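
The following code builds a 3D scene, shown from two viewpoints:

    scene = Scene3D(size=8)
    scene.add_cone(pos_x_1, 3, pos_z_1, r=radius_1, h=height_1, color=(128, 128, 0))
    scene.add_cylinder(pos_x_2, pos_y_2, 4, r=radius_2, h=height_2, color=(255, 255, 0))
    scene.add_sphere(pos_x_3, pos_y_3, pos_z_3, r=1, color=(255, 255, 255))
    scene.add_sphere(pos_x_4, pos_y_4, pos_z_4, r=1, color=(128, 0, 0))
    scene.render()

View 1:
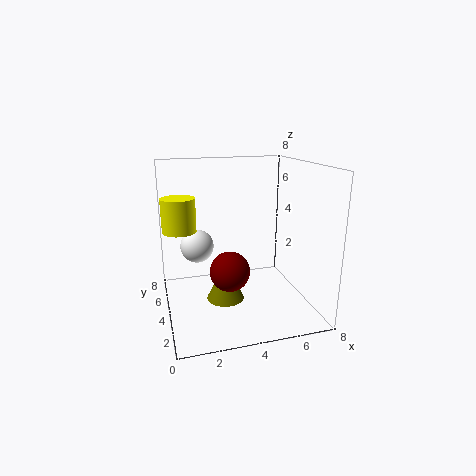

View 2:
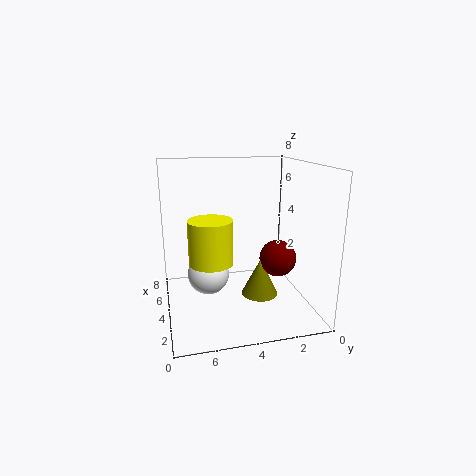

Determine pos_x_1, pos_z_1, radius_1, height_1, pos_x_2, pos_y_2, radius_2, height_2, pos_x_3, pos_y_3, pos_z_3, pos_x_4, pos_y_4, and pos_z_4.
pos_x_1 = 3; pos_z_1 = 1; radius_1 = 1; height_1 = 2; pos_x_2 = 1; pos_y_2 = 6; radius_2 = 1; height_2 = 2; pos_x_3 = 2; pos_y_3 = 6; pos_z_3 = 3; pos_x_4 = 3; pos_y_4 = 2; pos_z_4 = 3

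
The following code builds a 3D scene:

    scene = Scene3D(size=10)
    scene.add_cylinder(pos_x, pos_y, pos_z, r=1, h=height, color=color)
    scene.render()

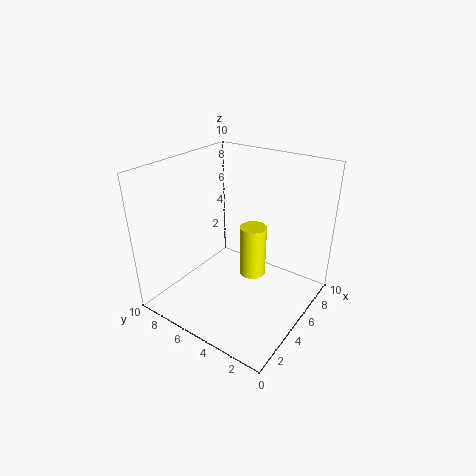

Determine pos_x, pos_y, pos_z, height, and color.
pos_x = 7
pos_y = 5
pos_z = 1
height = 4
color = 'yellow'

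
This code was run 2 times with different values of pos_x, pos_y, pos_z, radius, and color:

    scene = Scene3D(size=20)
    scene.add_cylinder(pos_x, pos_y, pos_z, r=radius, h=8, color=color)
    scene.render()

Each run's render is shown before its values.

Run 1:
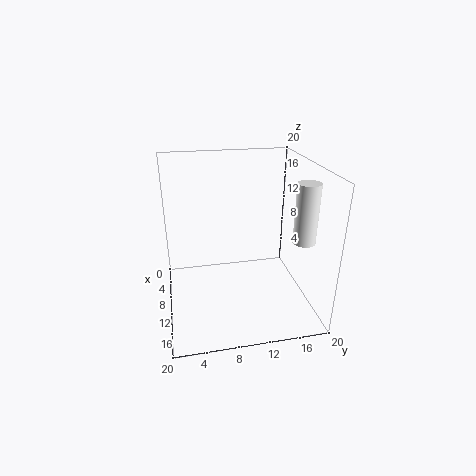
pos_x = 14, pos_y = 18, pos_z = 10.5, radius = 1.5, color = 'white'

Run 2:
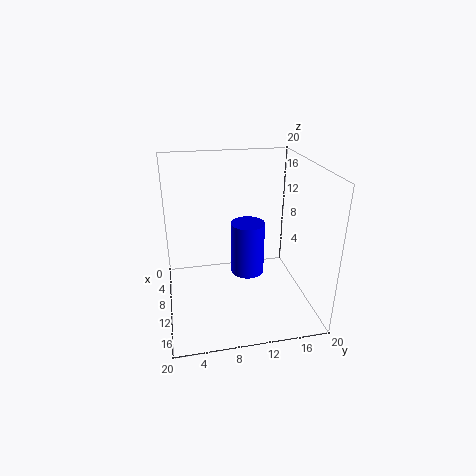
pos_x = 7.5, pos_y = 12, pos_z = 3, radius = 2.5, color = 'blue'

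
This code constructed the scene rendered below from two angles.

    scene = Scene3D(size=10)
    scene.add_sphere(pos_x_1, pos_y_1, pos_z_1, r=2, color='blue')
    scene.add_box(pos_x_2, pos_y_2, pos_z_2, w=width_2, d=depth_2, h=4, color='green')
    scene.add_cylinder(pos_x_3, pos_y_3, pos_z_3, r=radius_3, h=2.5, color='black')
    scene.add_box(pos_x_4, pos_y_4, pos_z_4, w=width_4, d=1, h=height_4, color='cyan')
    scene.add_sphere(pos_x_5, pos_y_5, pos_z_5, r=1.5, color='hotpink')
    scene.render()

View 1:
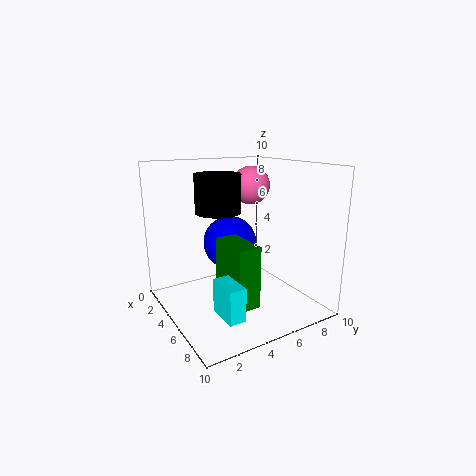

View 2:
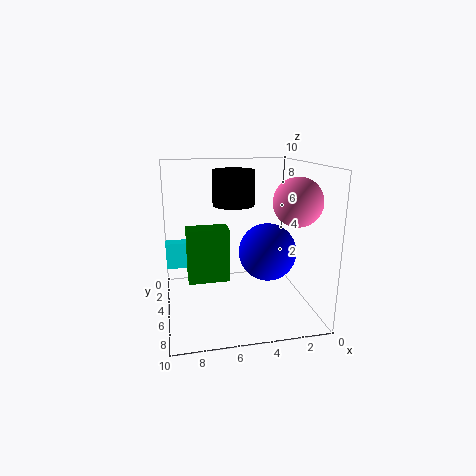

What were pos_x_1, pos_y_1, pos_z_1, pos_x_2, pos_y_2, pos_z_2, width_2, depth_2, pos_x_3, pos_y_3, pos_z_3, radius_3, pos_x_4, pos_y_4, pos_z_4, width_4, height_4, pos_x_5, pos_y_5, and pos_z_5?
pos_x_1 = 3, pos_y_1 = 5.5, pos_z_1 = 4, pos_x_2 = 5.5, pos_y_2 = 3, pos_z_2 = 1.5, width_2 = 3, depth_2 = 1.5, pos_x_3 = 5, pos_y_3 = 3.5, pos_z_3 = 7, radius_3 = 1.5, pos_x_4 = 8, pos_y_4 = 1.5, pos_z_4 = 2, width_4 = 2, height_4 = 2, pos_x_5 = 2, pos_y_5 = 8, pos_z_5 = 8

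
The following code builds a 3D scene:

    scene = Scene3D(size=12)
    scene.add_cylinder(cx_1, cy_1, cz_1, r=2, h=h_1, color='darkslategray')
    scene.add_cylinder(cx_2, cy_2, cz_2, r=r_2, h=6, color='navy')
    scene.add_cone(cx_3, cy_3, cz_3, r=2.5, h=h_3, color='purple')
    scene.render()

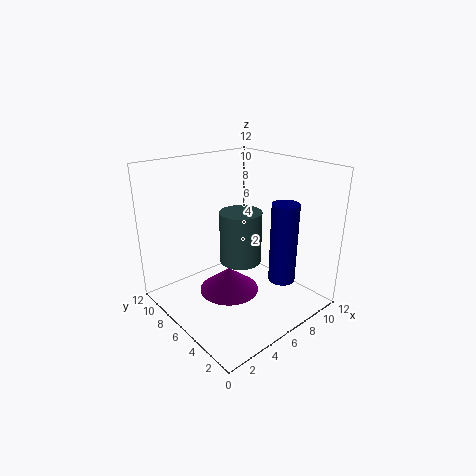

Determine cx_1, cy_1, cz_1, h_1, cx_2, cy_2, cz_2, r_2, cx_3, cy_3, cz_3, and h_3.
cx_1 = 8.5
cy_1 = 8.5
cz_1 = 2
h_1 = 5
cx_2 = 6.5
cy_2 = 1.5
cz_2 = 4
r_2 = 1
cx_3 = 5
cy_3 = 6
cz_3 = 1.5
h_3 = 2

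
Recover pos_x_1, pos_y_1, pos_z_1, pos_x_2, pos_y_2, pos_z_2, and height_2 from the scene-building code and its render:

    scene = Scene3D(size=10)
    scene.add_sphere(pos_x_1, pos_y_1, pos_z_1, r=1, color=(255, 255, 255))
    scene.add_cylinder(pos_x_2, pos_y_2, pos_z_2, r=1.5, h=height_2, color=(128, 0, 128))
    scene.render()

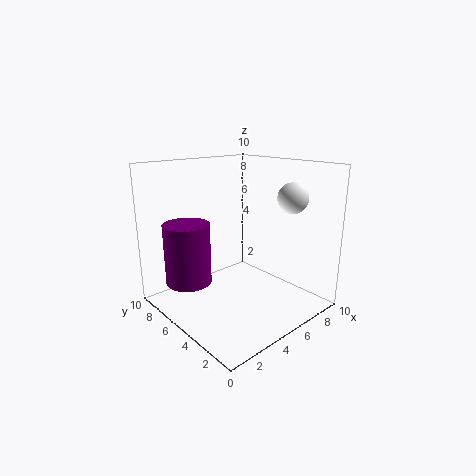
pos_x_1 = 7, pos_y_1 = 2, pos_z_1 = 8, pos_x_2 = 1.5, pos_y_2 = 6, pos_z_2 = 2.5, height_2 = 4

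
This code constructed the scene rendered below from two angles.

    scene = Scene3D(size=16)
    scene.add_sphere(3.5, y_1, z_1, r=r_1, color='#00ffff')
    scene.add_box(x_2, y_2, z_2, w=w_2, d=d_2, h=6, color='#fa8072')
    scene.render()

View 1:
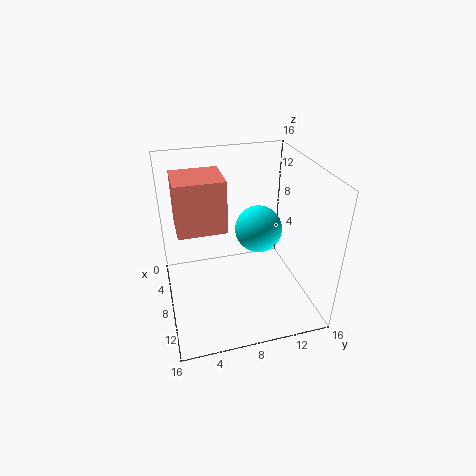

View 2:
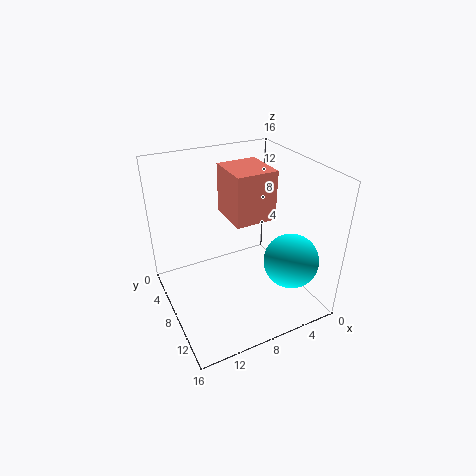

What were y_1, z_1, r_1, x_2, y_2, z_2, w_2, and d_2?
y_1 = 12; z_1 = 6; r_1 = 3; x_2 = 2.5; y_2 = 1.5; z_2 = 8.5; w_2 = 5; d_2 = 5.5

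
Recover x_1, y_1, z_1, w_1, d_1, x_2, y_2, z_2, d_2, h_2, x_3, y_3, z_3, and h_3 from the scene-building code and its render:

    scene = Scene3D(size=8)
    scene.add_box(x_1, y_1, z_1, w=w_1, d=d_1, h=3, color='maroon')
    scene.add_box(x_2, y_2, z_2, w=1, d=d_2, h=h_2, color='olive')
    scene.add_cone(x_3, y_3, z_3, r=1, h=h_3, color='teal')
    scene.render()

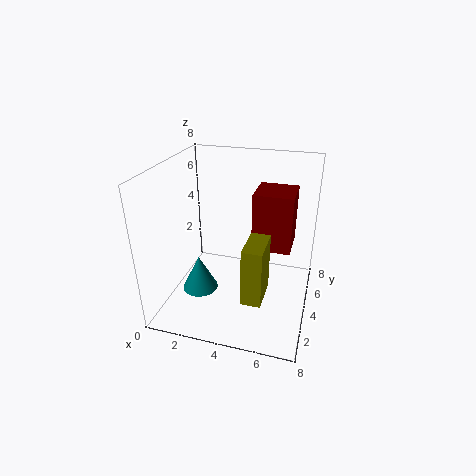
x_1 = 5
y_1 = 3
z_1 = 4
w_1 = 2
d_1 = 2
x_2 = 5
y_2 = 1
z_2 = 2
d_2 = 2
h_2 = 3
x_3 = 2
y_3 = 3
z_3 = 1
h_3 = 2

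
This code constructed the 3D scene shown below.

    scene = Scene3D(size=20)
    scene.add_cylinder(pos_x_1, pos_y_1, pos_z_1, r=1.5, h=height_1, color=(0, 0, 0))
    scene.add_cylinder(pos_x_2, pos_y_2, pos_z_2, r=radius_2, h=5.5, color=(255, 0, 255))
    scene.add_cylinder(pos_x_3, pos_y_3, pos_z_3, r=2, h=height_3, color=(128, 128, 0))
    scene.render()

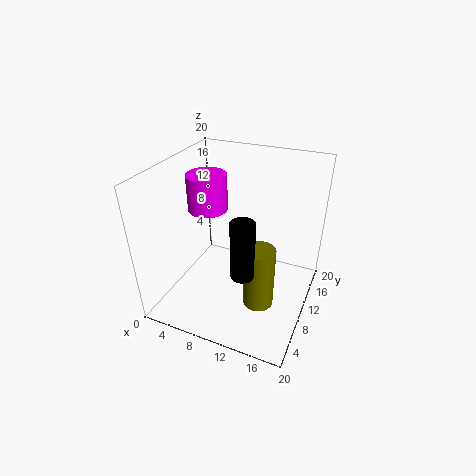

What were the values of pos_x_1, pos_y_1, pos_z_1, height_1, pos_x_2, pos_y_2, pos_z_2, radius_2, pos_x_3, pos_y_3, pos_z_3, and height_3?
pos_x_1 = 13
pos_y_1 = 4.5
pos_z_1 = 8.5
height_1 = 7.5
pos_x_2 = 3.5
pos_y_2 = 13.5
pos_z_2 = 11.5
radius_2 = 3
pos_x_3 = 14.5
pos_y_3 = 6.5
pos_z_3 = 3
height_3 = 8.5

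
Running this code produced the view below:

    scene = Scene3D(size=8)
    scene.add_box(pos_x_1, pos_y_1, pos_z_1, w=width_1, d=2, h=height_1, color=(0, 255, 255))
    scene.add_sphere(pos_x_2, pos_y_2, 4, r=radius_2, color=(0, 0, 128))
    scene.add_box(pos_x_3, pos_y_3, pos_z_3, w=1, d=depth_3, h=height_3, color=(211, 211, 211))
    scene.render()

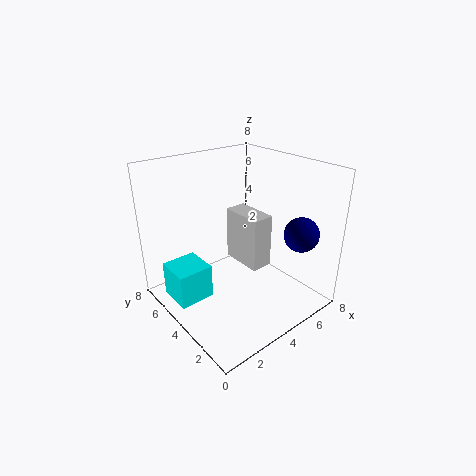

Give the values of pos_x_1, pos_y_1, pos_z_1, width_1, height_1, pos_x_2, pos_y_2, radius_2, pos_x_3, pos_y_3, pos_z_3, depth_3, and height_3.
pos_x_1 = 0.5; pos_y_1 = 4.5; pos_z_1 = 0.5; width_1 = 2; height_1 = 2; pos_x_2 = 7; pos_y_2 = 2; radius_2 = 1; pos_x_3 = 2.5; pos_y_3 = 1; pos_z_3 = 4; depth_3 = 2; height_3 = 2.5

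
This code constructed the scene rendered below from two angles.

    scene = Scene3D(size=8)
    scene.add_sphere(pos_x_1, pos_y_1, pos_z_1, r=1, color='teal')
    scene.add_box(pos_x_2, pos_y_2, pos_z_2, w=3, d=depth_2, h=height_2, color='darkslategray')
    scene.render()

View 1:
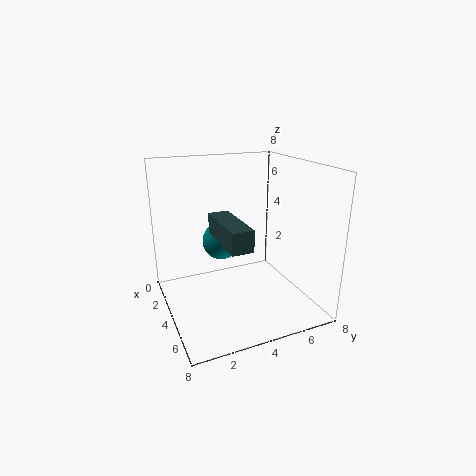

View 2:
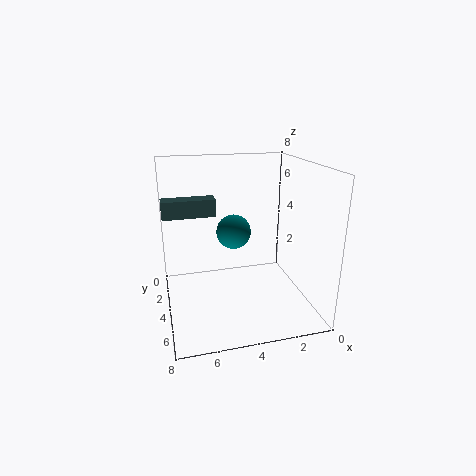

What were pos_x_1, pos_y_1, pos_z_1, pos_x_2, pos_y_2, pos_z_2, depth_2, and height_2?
pos_x_1 = 4, pos_y_1 = 3, pos_z_1 = 4, pos_x_2 = 5, pos_y_2 = 2, pos_z_2 = 5, depth_2 = 1, height_2 = 1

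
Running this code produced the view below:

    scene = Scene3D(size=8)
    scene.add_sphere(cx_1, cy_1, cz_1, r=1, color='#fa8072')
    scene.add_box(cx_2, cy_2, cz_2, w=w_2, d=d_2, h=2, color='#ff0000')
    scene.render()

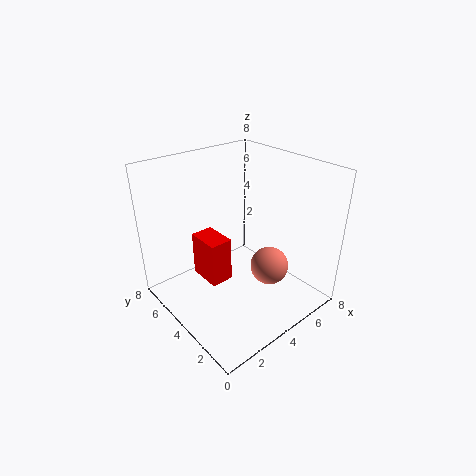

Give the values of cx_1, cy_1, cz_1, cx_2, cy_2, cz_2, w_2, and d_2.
cx_1 = 4.5
cy_1 = 2
cz_1 = 3
cx_2 = 0.5
cy_2 = 1.5
cz_2 = 4
w_2 = 1
d_2 = 1.5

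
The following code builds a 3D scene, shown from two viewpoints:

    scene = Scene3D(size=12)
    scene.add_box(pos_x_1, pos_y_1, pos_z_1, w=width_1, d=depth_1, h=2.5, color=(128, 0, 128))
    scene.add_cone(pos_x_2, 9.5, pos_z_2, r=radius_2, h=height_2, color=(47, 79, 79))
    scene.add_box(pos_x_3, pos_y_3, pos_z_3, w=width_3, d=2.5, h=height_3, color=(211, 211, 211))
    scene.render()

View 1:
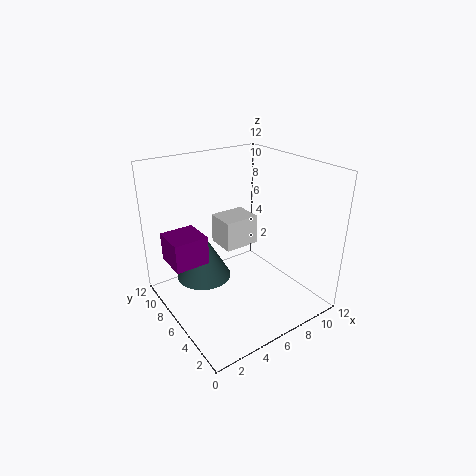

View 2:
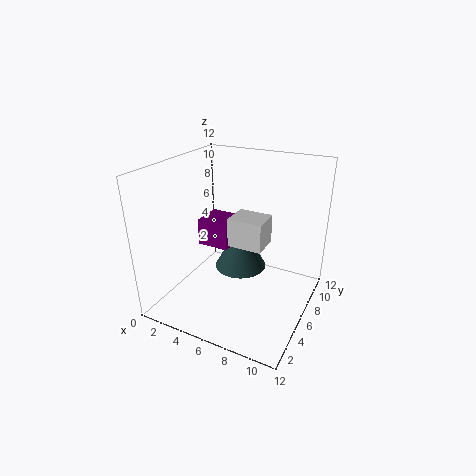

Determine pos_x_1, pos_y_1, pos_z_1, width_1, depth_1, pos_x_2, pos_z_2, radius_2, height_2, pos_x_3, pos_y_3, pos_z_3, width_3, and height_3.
pos_x_1 = 1; pos_y_1 = 7.5; pos_z_1 = 3.5; width_1 = 3; depth_1 = 3; pos_x_2 = 4.5; pos_z_2 = 1; radius_2 = 2.5; height_2 = 4.5; pos_x_3 = 5; pos_y_3 = 6; pos_z_3 = 5; width_3 = 3; height_3 = 2.5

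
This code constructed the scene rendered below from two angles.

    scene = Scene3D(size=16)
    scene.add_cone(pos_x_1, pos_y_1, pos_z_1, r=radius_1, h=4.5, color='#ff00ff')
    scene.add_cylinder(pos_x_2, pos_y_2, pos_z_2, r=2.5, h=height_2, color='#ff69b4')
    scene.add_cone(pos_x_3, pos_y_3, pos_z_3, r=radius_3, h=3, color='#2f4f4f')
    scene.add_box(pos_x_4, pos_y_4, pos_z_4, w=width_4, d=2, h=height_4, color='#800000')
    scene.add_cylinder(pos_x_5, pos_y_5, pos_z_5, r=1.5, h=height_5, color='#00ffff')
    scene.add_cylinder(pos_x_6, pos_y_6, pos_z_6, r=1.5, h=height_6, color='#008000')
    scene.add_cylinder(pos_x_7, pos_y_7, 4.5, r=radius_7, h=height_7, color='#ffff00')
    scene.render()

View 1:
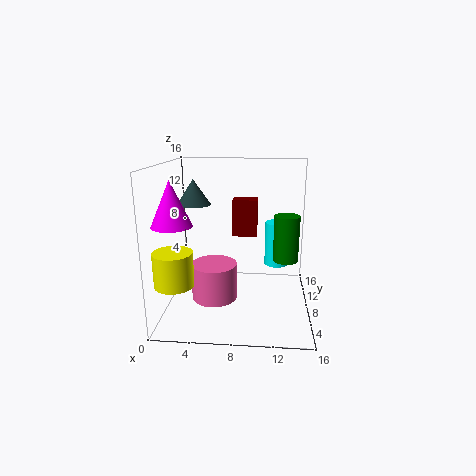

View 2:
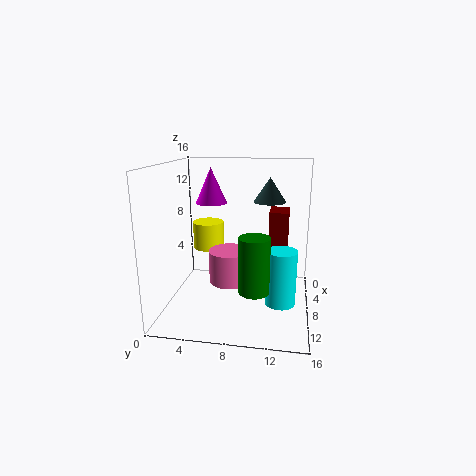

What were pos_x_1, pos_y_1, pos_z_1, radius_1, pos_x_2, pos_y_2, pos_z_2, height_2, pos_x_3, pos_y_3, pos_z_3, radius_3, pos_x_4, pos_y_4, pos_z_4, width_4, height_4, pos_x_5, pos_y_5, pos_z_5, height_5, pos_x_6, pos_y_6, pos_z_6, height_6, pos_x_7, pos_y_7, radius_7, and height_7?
pos_x_1 = 2; pos_y_1 = 3.5; pos_z_1 = 10.5; radius_1 = 2; pos_x_2 = 5.5; pos_y_2 = 6.5; pos_z_2 = 1.5; height_2 = 4; pos_x_3 = 2.5; pos_y_3 = 11; pos_z_3 = 11; radius_3 = 2; pos_x_4 = 7; pos_y_4 = 11.5; pos_z_4 = 7; width_4 = 3; height_4 = 4.5; pos_x_5 = 12.5; pos_y_5 = 13; pos_z_5 = 3; height_5 = 5.5; pos_x_6 = 13.5; pos_y_6 = 10.5; pos_z_6 = 4.5; height_6 = 5.5; pos_x_7 = 2; pos_y_7 = 3; radius_7 = 2; height_7 = 3.5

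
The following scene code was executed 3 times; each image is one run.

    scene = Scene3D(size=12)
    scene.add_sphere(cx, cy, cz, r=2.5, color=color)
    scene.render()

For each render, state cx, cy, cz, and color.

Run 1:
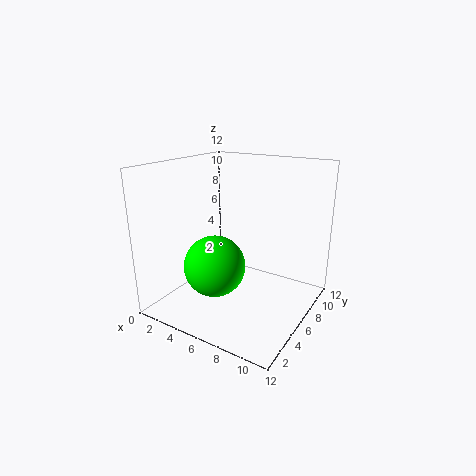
cx = 5; cy = 4; cz = 4; color = 'lime'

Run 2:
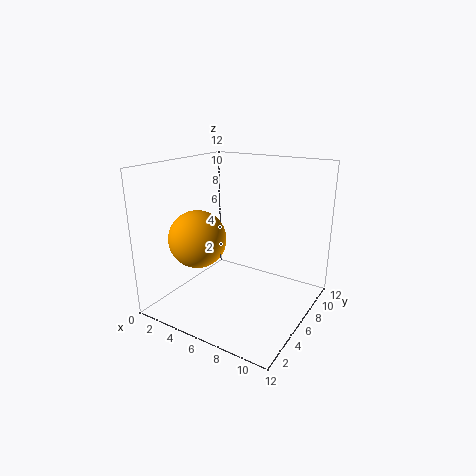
cx = 2.5; cy = 5; cz = 5.5; color = 'orange'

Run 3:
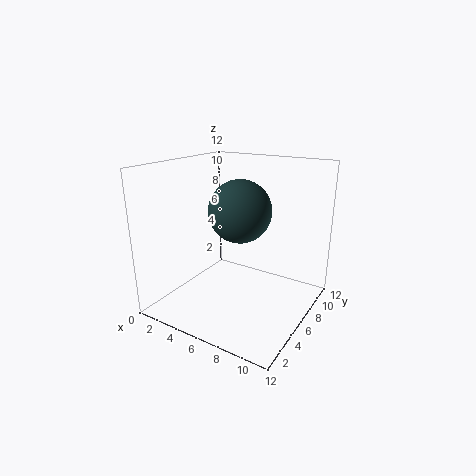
cx = 6.5; cy = 5.5; cz = 8.5; color = 'darkslategray'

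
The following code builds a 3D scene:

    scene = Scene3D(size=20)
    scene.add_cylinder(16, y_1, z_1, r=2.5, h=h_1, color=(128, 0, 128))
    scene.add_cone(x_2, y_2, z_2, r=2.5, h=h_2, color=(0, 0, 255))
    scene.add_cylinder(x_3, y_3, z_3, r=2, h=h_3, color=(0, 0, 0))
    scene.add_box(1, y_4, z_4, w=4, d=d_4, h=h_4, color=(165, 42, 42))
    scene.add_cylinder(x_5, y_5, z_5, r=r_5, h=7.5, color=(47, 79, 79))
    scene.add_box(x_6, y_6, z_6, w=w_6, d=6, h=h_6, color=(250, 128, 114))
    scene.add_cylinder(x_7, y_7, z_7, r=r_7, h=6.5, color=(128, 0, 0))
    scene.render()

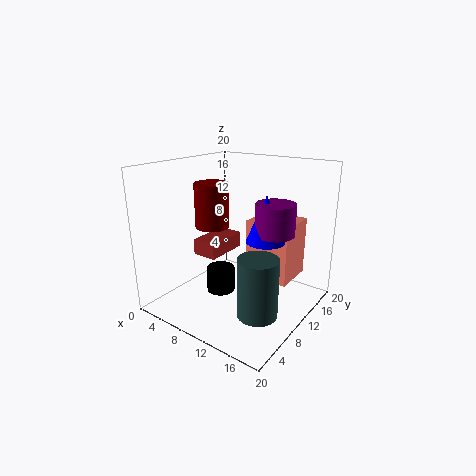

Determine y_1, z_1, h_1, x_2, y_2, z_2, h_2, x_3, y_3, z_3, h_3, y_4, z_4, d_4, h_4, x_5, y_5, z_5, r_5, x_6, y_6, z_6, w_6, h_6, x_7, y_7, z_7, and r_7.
y_1 = 9.5; z_1 = 12; h_1 = 4; x_2 = 15; y_2 = 9; z_2 = 11; h_2 = 6; x_3 = 8; y_3 = 8.5; z_3 = 2; h_3 = 3.5; y_4 = 10.5; z_4 = 5; d_4 = 7; h_4 = 2.5; x_5 = 16.5; y_5 = 5; z_5 = 3; r_5 = 2.5; x_6 = 10; y_6 = 12; z_6 = 3.5; w_6 = 6.5; h_6 = 8.5; x_7 = 5; y_7 = 10.5; z_7 = 10.5; r_7 = 2.5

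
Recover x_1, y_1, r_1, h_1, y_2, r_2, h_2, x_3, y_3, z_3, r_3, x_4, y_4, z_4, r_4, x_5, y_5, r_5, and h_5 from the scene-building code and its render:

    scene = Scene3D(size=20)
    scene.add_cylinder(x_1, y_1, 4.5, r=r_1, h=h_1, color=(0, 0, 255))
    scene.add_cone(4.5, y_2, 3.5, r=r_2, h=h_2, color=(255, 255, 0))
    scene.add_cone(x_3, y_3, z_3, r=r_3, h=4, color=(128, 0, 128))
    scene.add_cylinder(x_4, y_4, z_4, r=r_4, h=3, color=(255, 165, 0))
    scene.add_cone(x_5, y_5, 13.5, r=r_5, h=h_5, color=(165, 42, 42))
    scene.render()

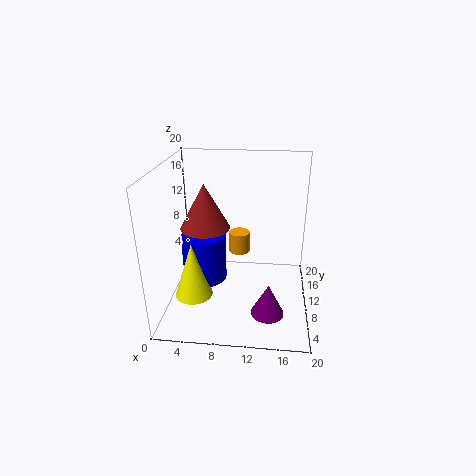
x_1 = 5.5; y_1 = 8.5; r_1 = 3; h_1 = 6.5; y_2 = 5.5; r_2 = 2.5; h_2 = 7.5; x_3 = 14.5; y_3 = 2; z_3 = 4; r_3 = 2; x_4 = 10; y_4 = 12; z_4 = 7; r_4 = 1.5; x_5 = 6.5; y_5 = 5.5; r_5 = 3; h_5 = 5.5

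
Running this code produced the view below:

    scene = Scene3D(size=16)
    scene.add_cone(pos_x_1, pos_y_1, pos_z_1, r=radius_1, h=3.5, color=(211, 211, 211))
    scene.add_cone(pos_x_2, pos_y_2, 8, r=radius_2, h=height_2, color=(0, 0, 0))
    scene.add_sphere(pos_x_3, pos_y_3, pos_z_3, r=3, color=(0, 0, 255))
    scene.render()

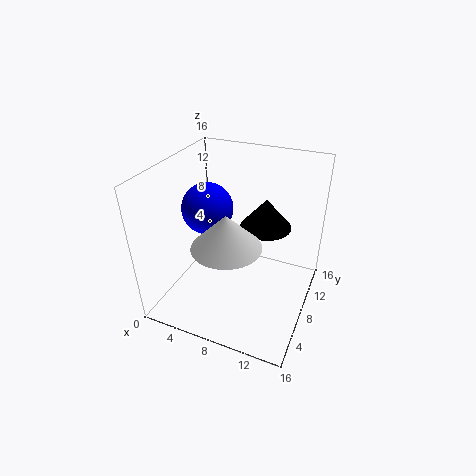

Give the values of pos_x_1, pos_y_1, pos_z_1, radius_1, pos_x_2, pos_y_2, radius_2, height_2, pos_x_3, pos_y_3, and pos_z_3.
pos_x_1 = 8.5
pos_y_1 = 4
pos_z_1 = 9.5
radius_1 = 3.5
pos_x_2 = 10
pos_y_2 = 11.5
radius_2 = 3
height_2 = 3.5
pos_x_3 = 3.5
pos_y_3 = 9.5
pos_z_3 = 10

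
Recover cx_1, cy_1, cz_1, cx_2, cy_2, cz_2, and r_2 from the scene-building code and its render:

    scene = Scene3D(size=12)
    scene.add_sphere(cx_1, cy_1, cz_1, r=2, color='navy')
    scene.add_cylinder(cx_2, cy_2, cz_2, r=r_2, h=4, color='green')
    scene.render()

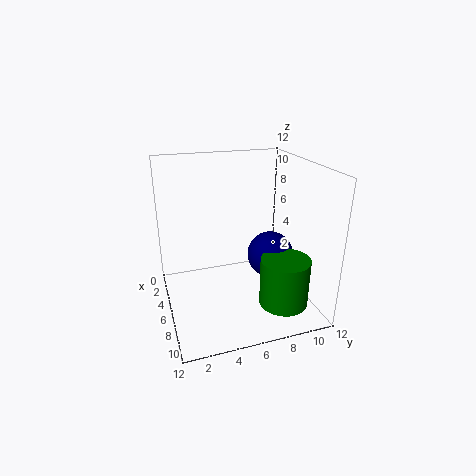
cx_1 = 6; cy_1 = 9; cz_1 = 4; cx_2 = 9; cy_2 = 9; cz_2 = 1; r_2 = 2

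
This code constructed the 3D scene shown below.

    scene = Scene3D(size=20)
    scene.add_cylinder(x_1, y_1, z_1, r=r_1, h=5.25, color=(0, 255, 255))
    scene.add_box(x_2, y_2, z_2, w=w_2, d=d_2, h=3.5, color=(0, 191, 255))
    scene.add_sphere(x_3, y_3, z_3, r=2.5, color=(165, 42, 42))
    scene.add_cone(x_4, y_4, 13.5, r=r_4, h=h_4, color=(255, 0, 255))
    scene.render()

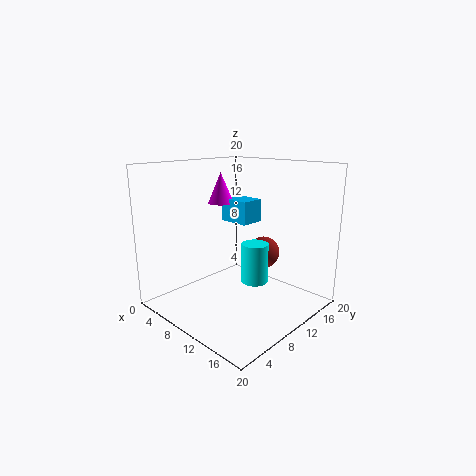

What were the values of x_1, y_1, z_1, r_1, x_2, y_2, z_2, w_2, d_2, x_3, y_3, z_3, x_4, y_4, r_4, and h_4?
x_1 = 13.75
y_1 = 9.25
z_1 = 5
r_1 = 1.75
x_2 = 3.5
y_2 = 13.25
z_2 = 10.75
w_2 = 4.75
d_2 = 3.75
x_3 = 9
y_3 = 17
z_3 = 5.75
x_4 = 3.25
y_4 = 13.25
r_4 = 2
h_4 = 4.75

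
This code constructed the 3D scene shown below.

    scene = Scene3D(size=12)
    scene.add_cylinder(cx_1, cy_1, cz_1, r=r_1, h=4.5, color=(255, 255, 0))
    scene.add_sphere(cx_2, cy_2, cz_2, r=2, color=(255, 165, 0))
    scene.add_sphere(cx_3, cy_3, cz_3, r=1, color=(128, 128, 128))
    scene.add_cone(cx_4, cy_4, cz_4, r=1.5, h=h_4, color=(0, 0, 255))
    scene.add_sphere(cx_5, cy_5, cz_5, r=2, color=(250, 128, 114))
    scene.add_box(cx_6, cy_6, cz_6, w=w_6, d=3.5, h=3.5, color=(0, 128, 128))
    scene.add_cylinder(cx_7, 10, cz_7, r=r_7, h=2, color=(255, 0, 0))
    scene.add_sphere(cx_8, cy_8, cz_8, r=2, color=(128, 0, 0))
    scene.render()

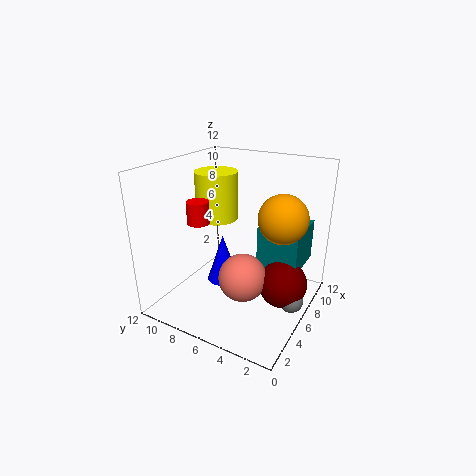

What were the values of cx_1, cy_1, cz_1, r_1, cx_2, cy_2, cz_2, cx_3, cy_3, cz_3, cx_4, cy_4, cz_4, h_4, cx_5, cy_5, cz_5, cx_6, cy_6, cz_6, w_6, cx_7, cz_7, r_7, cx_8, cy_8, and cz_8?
cx_1 = 9, cy_1 = 10, cz_1 = 6, r_1 = 2, cx_2 = 7, cy_2 = 2.5, cz_2 = 8, cx_3 = 6, cy_3 = 1, cz_3 = 1.5, cx_4 = 7.5, cy_4 = 8.5, cz_4 = 0.5, h_4 = 4.5, cx_5 = 5, cy_5 = 5, cz_5 = 3, cx_6 = 6.5, cy_6 = 1, cz_6 = 3.5, w_6 = 4, cx_7 = 6, cz_7 = 6.5, r_7 = 1, cx_8 = 6.5, cy_8 = 2, cz_8 = 2.5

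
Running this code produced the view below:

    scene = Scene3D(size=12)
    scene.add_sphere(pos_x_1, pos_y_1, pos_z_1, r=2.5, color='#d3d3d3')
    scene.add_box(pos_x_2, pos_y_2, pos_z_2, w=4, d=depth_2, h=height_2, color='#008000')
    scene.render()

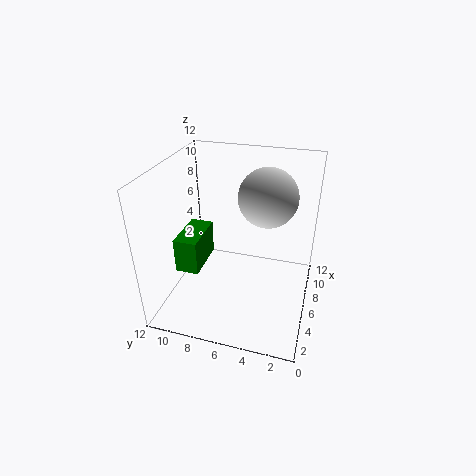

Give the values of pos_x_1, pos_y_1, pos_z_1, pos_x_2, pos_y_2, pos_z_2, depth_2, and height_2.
pos_x_1 = 8
pos_y_1 = 4
pos_z_1 = 9
pos_x_2 = 4
pos_y_2 = 9
pos_z_2 = 3
depth_2 = 2
height_2 = 3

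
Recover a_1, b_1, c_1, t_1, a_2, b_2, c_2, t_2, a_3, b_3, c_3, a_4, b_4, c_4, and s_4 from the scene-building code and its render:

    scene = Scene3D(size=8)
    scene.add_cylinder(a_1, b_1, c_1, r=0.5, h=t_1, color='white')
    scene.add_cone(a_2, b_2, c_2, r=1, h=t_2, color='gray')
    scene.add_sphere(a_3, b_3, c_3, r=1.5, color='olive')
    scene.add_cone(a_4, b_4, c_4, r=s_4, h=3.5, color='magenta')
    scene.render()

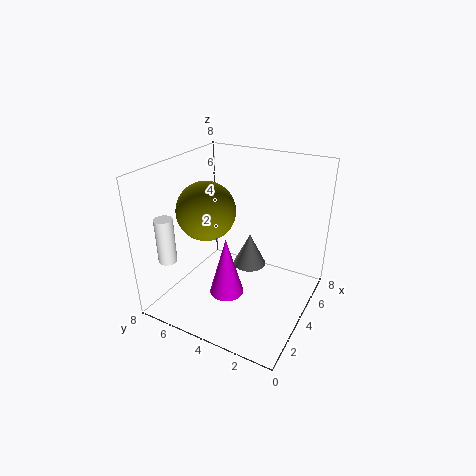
a_1 = 1.5; b_1 = 7; c_1 = 3; t_1 = 2.5; a_2 = 5.5; b_2 = 4; c_2 = 1.5; t_2 = 2; a_3 = 2.5; b_3 = 5; c_3 = 6; a_4 = 3.5; b_4 = 4.5; c_4 = 0.5; s_4 = 1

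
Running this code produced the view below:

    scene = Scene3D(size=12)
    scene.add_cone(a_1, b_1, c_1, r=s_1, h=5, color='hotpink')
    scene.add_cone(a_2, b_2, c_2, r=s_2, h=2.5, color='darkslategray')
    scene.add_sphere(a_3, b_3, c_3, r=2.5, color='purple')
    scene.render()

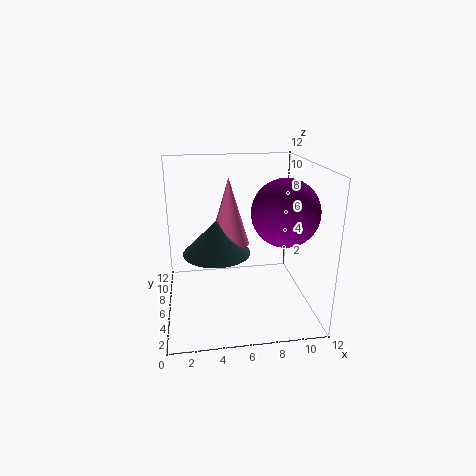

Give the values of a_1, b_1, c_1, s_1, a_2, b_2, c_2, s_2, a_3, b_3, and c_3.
a_1 = 5, b_1 = 4, c_1 = 6.5, s_1 = 1.5, a_2 = 4, b_2 = 3.5, c_2 = 6, s_2 = 2.5, a_3 = 9, b_3 = 3, c_3 = 9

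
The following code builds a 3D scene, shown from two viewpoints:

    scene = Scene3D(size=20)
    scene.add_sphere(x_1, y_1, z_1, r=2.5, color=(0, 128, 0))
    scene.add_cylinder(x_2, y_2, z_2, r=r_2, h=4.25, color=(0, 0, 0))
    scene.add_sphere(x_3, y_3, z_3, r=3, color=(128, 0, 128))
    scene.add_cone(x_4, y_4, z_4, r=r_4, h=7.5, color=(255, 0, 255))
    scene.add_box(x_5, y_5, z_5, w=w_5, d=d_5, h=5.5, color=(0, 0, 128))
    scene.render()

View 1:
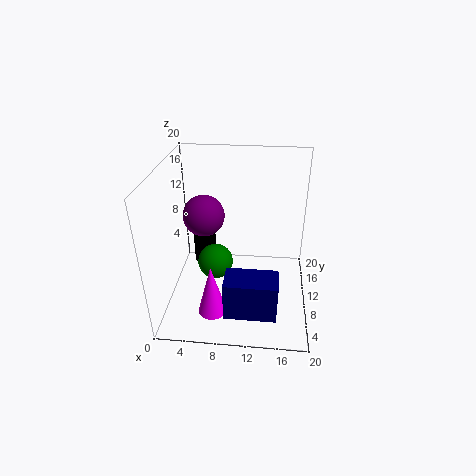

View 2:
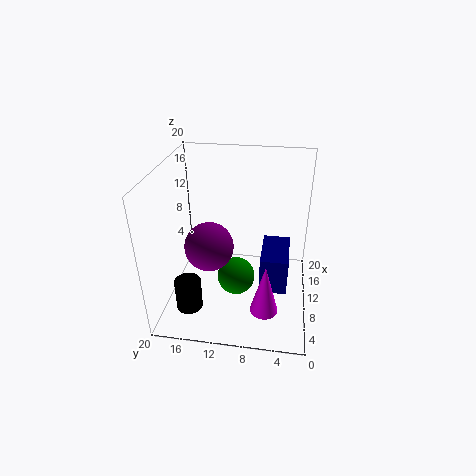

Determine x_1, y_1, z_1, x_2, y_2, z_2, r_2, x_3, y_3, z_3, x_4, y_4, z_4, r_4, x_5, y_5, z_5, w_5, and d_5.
x_1 = 6.75; y_1 = 9.75; z_1 = 6; x_2 = 4; y_2 = 15.75; z_2 = 2.25; r_2 = 1.75; x_3 = 4.75; y_3 = 12.75; z_3 = 11.75; x_4 = 6.75; y_4 = 5.75; z_4 = 0.25; r_4 = 2; x_5 = 8.75; y_5 = 2.75; z_5 = 1.75; w_5 = 7; d_5 = 4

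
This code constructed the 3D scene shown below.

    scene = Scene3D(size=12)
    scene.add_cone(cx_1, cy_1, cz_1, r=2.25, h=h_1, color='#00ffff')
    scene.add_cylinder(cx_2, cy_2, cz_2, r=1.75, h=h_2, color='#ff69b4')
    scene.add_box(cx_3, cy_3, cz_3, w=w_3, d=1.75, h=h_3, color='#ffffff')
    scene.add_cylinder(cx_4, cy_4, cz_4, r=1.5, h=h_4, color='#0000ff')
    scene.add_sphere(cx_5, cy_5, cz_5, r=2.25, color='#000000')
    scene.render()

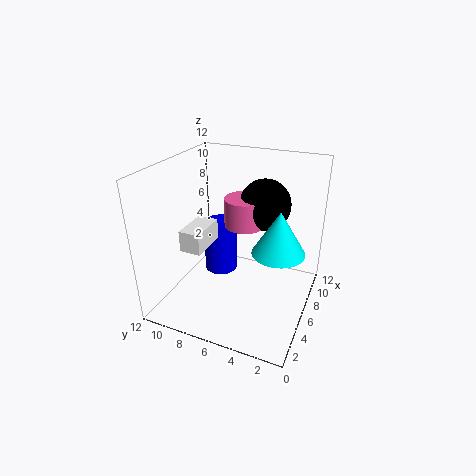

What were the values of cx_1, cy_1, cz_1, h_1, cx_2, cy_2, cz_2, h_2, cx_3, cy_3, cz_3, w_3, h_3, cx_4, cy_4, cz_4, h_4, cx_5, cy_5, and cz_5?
cx_1 = 7, cy_1 = 2.75, cz_1 = 4.75, h_1 = 3.75, cx_2 = 8, cy_2 = 6.25, cz_2 = 6.25, h_2 = 2.5, cx_3 = 3, cy_3 = 8, cz_3 = 5.5, w_3 = 3.25, h_3 = 1.75, cx_4 = 7.75, cy_4 = 8.5, cz_4 = 1.5, h_4 = 4.75, cx_5 = 9, cy_5 = 4.75, cz_5 = 8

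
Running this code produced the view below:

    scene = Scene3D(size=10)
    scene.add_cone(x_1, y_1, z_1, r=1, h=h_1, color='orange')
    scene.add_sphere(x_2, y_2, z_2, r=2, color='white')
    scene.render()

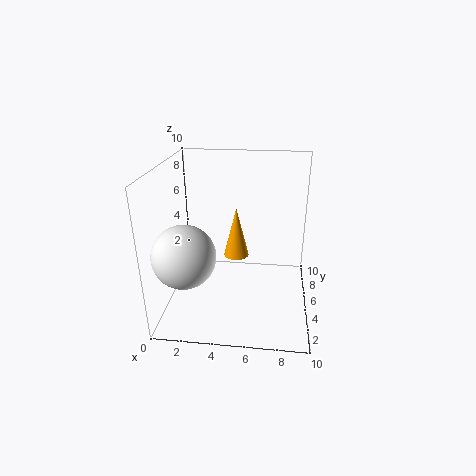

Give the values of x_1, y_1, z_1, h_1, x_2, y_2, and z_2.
x_1 = 4.5; y_1 = 8; z_1 = 2; h_1 = 4; x_2 = 2; y_2 = 2; z_2 = 5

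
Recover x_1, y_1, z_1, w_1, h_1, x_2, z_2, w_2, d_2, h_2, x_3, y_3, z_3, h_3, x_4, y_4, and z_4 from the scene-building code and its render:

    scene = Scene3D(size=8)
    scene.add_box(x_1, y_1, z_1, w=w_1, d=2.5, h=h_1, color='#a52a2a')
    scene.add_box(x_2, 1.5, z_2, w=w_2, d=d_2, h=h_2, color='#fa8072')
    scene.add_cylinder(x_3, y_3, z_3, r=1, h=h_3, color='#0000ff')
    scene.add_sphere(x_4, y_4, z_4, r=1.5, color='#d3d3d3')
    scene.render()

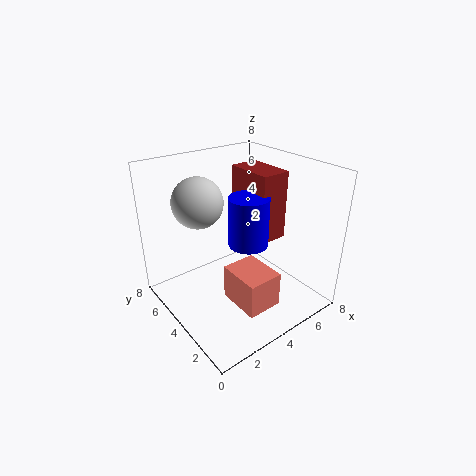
x_1 = 4; y_1 = 2; z_1 = 4.5; w_1 = 1.5; h_1 = 3.5; x_2 = 3; z_2 = 0.5; w_2 = 2; d_2 = 2.5; h_2 = 2; x_3 = 3.5; y_3 = 2.5; z_3 = 4.5; h_3 = 2.5; x_4 = 3; y_4 = 6.5; z_4 = 5.5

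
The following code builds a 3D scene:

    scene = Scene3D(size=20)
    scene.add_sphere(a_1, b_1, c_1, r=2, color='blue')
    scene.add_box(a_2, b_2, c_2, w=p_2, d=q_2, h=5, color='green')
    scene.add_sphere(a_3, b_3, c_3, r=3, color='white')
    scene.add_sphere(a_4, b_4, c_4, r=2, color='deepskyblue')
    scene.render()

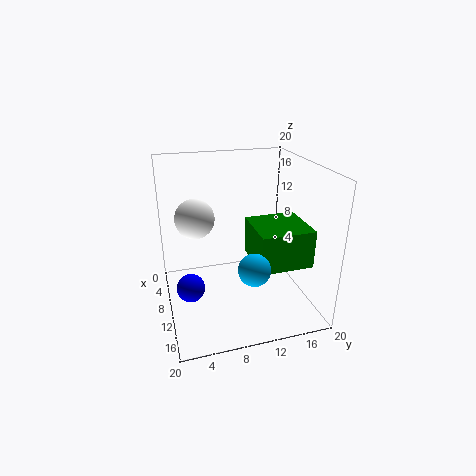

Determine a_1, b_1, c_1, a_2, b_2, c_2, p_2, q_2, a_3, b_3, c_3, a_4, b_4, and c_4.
a_1 = 10, b_1 = 3, c_1 = 3, a_2 = 10, b_2 = 11, c_2 = 8, p_2 = 7, q_2 = 7, a_3 = 4, b_3 = 5, c_3 = 11, a_4 = 17, b_4 = 10, c_4 = 9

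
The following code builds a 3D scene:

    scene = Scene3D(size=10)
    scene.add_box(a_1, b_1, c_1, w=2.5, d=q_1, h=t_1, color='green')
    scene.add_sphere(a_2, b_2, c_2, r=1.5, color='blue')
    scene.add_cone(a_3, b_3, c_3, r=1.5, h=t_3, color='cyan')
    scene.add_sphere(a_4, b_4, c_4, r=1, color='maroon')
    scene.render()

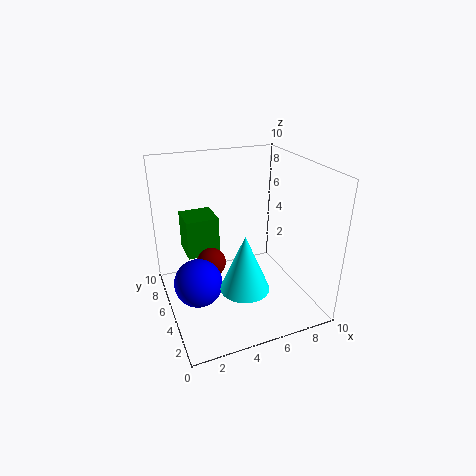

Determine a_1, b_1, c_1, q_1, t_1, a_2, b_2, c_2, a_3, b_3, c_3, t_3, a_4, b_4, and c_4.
a_1 = 2; b_1 = 7.5; c_1 = 2.5; q_1 = 2.5; t_1 = 3; a_2 = 1.5; b_2 = 3; c_2 = 3.5; a_3 = 4; b_3 = 1.5; c_3 = 3.5; t_3 = 3.5; a_4 = 3; b_4 = 5; c_4 = 3.5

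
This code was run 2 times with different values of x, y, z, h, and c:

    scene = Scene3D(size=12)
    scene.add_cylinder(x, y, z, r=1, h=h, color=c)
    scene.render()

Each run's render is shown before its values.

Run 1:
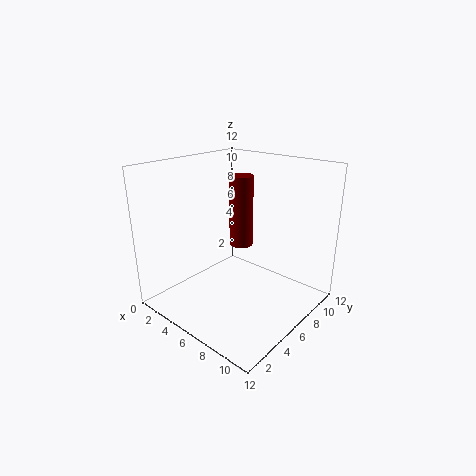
x = 5.5, y = 7, z = 5, h = 6, c = 'maroon'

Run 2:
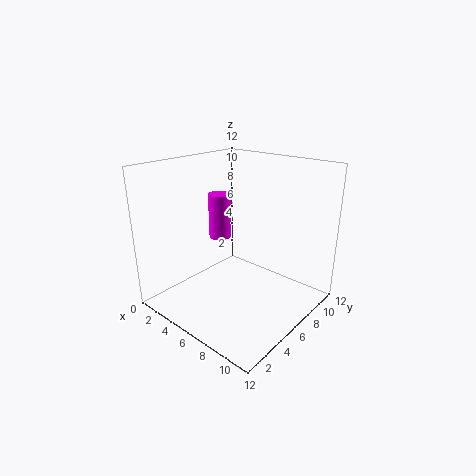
x = 3, y = 7, z = 5, h = 4, c = 'magenta'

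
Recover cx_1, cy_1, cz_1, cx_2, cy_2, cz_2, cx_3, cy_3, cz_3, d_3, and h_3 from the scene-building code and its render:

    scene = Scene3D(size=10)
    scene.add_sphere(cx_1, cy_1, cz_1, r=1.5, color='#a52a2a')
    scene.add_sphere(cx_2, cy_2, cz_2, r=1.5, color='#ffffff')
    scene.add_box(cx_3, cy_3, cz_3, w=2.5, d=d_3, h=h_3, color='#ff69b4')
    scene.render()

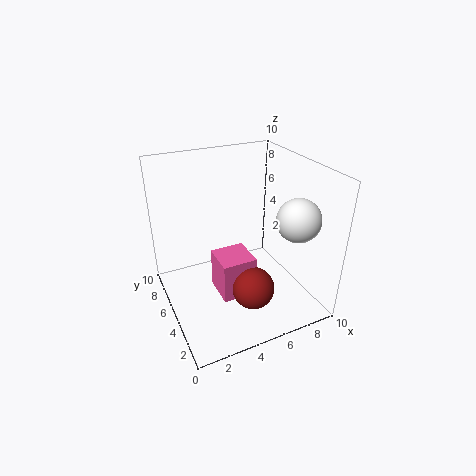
cx_1 = 5.5, cy_1 = 3.5, cz_1 = 1.5, cx_2 = 8.5, cy_2 = 3, cz_2 = 6.5, cx_3 = 3.5, cy_3 = 4, cz_3 = 0.5, d_3 = 2.5, h_3 = 3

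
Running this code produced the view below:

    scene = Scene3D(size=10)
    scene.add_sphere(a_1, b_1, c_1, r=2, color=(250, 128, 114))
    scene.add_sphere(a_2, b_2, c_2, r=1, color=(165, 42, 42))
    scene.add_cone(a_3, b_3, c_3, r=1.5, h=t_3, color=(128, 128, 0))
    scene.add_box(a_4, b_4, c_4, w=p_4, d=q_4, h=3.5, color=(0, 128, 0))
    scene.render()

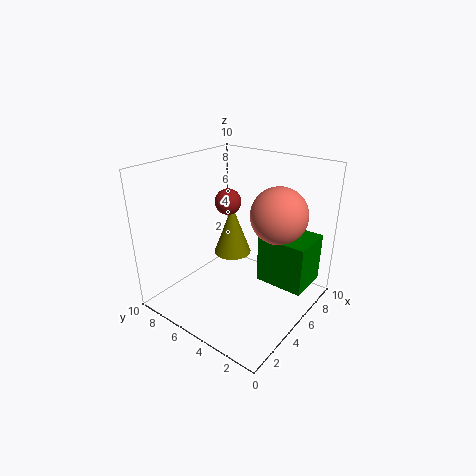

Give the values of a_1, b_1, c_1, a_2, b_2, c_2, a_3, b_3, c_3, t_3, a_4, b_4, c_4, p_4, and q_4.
a_1 = 7
b_1 = 3
c_1 = 6.5
a_2 = 7
b_2 = 7.5
c_2 = 6.5
a_3 = 7.5
b_3 = 7.5
c_3 = 2
t_3 = 4
a_4 = 6
b_4 = 0.5
c_4 = 1.5
p_4 = 3
q_4 = 3.5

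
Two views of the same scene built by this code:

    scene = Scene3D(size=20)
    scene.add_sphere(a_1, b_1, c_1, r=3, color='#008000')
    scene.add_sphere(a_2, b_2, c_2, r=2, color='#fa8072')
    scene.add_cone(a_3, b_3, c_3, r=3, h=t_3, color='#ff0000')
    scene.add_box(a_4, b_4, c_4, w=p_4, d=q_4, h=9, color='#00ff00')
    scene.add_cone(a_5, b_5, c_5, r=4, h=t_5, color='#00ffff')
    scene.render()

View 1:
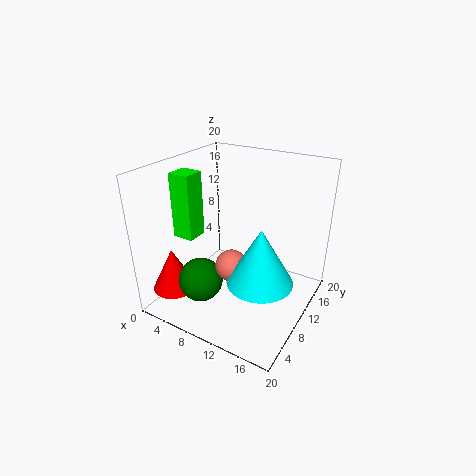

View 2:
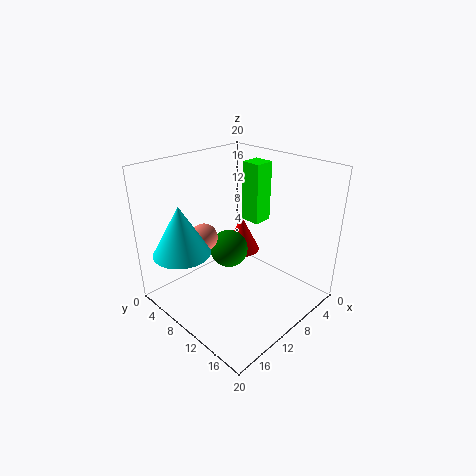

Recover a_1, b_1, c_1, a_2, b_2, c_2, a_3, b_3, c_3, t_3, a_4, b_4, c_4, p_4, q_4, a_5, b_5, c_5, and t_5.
a_1 = 7
b_1 = 5
c_1 = 5
a_2 = 12
b_2 = 5
c_2 = 9
a_3 = 3
b_3 = 4
c_3 = 3
t_3 = 6
a_4 = 2
b_4 = 6
c_4 = 10
p_4 = 3
q_4 = 3
a_5 = 16
b_5 = 5
c_5 = 8
t_5 = 7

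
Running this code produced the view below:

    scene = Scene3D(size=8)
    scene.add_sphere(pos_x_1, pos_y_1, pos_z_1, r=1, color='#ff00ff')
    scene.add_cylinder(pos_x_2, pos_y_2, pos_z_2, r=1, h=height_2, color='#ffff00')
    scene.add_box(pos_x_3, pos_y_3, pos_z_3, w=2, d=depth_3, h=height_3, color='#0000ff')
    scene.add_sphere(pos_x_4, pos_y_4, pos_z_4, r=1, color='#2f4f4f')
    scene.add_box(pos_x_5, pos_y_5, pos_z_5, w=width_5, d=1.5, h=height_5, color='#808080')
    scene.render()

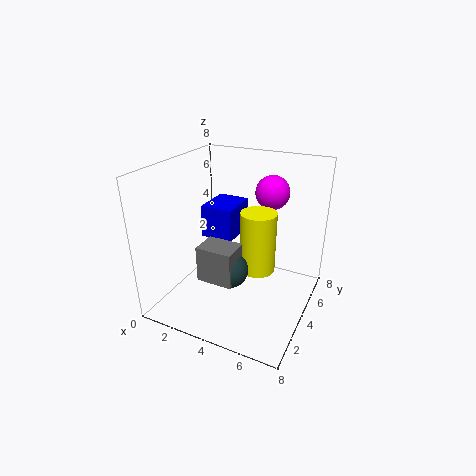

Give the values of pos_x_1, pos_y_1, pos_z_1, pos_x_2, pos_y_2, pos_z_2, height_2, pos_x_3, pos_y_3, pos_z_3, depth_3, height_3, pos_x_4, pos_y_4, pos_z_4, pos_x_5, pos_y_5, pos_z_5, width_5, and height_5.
pos_x_1 = 5, pos_y_1 = 6.5, pos_z_1 = 6, pos_x_2 = 5, pos_y_2 = 4.5, pos_z_2 = 2, height_2 = 3.5, pos_x_3 = 1, pos_y_3 = 5, pos_z_3 = 3, depth_3 = 2.5, height_3 = 2, pos_x_4 = 4, pos_y_4 = 3, pos_z_4 = 2.5, pos_x_5 = 2.5, pos_y_5 = 2, pos_z_5 = 2, width_5 = 2, height_5 = 2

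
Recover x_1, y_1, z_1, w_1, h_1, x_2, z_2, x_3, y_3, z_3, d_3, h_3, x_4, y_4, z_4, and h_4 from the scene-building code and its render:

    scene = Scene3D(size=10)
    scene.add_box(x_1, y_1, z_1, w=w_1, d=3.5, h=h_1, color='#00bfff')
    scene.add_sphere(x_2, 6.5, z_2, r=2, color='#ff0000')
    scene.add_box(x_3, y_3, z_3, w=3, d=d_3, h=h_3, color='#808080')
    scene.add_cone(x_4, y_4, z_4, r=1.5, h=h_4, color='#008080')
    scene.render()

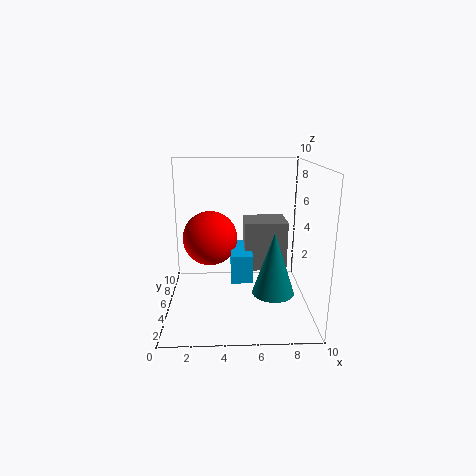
x_1 = 4.5; y_1 = 4; z_1 = 2; w_1 = 1.5; h_1 = 2; x_2 = 3; z_2 = 4.5; x_3 = 5.5; y_3 = 5; z_3 = 2.5; d_3 = 2.5; h_3 = 3.5; x_4 = 7.5; y_4 = 4.5; z_4 = 1; h_4 = 4.5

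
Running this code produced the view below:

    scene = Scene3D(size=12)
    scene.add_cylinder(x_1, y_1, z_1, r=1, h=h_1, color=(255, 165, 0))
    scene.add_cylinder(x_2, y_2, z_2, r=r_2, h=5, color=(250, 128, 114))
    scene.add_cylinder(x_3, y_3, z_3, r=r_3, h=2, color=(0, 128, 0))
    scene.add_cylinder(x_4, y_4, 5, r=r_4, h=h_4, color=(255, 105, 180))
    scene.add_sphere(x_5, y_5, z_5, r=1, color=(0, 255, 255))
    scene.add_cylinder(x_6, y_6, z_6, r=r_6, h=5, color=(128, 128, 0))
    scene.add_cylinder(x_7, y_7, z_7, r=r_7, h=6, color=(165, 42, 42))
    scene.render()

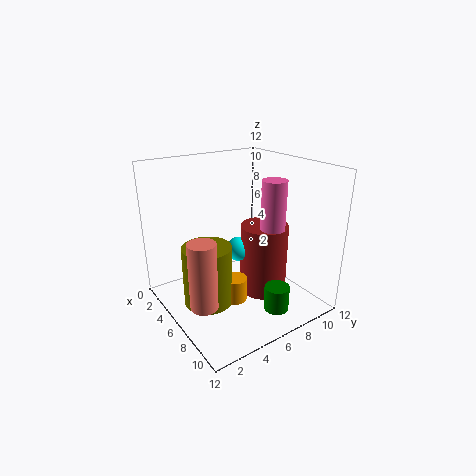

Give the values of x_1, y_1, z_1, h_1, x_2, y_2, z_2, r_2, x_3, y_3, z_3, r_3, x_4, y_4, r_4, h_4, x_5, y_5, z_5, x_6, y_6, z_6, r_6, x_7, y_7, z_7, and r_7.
x_1 = 7
y_1 = 5
z_1 = 1
h_1 = 2
x_2 = 9
y_2 = 1
z_2 = 3
r_2 = 1
x_3 = 10
y_3 = 7
z_3 = 1
r_3 = 1
x_4 = 8
y_4 = 8
r_4 = 1
h_4 = 6
x_5 = 6
y_5 = 6
z_5 = 5
x_6 = 6
y_6 = 3
z_6 = 1
r_6 = 2
x_7 = 7
y_7 = 8
z_7 = 1
r_7 = 2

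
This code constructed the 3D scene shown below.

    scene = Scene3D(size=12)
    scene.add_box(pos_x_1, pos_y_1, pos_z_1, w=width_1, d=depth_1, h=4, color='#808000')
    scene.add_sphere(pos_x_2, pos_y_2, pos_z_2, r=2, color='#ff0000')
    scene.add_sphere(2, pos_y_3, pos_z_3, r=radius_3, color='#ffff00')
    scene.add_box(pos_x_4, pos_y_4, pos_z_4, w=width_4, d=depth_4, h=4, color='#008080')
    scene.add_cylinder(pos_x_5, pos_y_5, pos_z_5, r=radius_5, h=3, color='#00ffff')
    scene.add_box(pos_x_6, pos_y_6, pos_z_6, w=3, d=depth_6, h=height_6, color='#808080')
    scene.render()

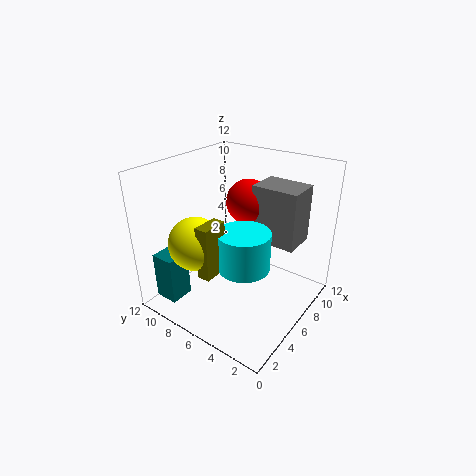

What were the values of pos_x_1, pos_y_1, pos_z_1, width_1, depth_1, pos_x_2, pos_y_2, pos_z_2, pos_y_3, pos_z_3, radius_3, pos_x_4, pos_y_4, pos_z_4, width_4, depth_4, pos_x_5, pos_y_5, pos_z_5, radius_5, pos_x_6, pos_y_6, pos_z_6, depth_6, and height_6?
pos_x_1 = 1, pos_y_1 = 5, pos_z_1 = 5, width_1 = 2, depth_1 = 1, pos_x_2 = 9, pos_y_2 = 7, pos_z_2 = 8, pos_y_3 = 7, pos_z_3 = 7, radius_3 = 2, pos_x_4 = 1, pos_y_4 = 9, pos_z_4 = 1, width_4 = 2, depth_4 = 2, pos_x_5 = 4, pos_y_5 = 4, pos_z_5 = 5, radius_5 = 2, pos_x_6 = 8, pos_y_6 = 2, pos_z_6 = 5, depth_6 = 4, height_6 = 5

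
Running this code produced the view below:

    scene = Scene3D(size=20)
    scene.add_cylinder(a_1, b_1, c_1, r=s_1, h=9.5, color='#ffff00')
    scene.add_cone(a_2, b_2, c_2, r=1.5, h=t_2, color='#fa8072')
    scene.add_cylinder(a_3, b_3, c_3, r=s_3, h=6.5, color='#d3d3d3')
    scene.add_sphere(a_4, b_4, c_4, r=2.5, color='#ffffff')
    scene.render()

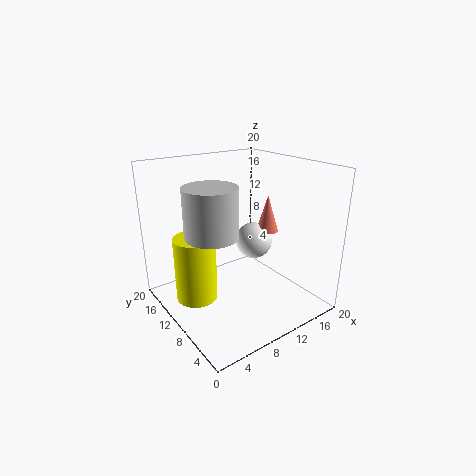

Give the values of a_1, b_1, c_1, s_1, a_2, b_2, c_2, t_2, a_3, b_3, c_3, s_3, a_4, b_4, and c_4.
a_1 = 5, b_1 = 13.5, c_1 = 0.5, s_1 = 3, a_2 = 13.5, b_2 = 8, c_2 = 11, t_2 = 5, a_3 = 5.5, b_3 = 9.5, c_3 = 11.5, s_3 = 3.5, a_4 = 12, b_4 = 9, c_4 = 9.5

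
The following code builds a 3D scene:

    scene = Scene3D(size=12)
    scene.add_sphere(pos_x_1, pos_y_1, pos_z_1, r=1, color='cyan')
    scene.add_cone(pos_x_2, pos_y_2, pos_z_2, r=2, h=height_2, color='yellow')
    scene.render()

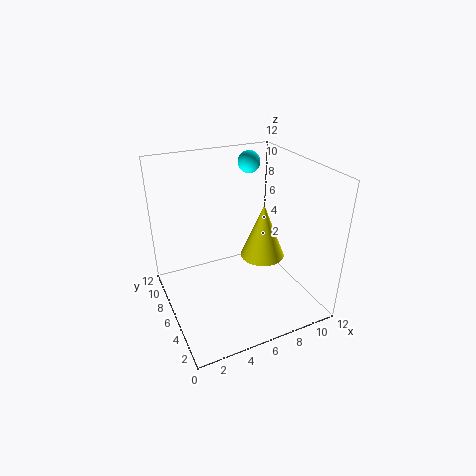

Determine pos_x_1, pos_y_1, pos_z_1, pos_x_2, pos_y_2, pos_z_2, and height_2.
pos_x_1 = 9; pos_y_1 = 10; pos_z_1 = 11; pos_x_2 = 9; pos_y_2 = 7; pos_z_2 = 3; height_2 = 5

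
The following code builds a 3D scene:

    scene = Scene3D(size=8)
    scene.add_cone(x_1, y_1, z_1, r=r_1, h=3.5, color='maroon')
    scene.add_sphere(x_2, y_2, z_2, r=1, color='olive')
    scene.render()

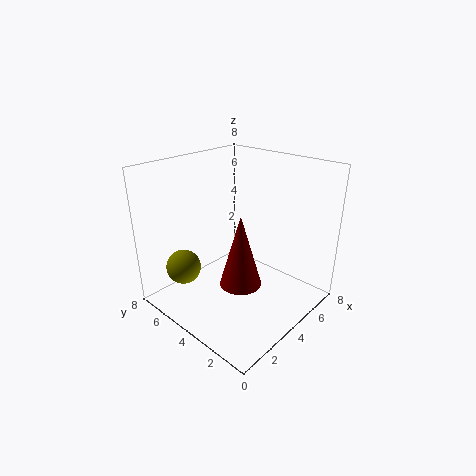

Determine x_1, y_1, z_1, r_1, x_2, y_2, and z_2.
x_1 = 2
y_1 = 2
z_1 = 3
r_1 = 1
x_2 = 2
y_2 = 6.5
z_2 = 2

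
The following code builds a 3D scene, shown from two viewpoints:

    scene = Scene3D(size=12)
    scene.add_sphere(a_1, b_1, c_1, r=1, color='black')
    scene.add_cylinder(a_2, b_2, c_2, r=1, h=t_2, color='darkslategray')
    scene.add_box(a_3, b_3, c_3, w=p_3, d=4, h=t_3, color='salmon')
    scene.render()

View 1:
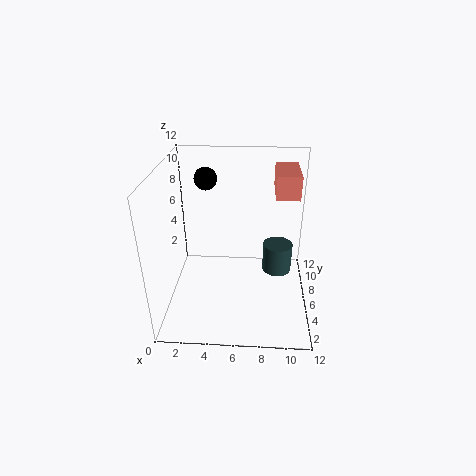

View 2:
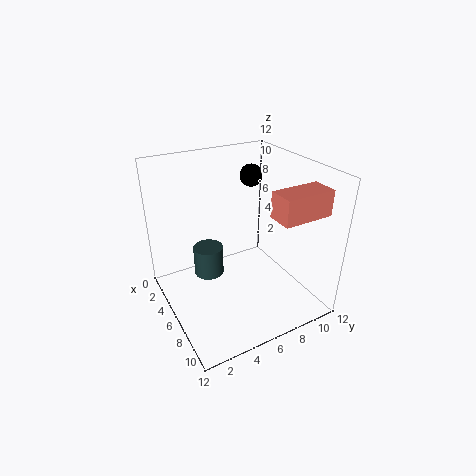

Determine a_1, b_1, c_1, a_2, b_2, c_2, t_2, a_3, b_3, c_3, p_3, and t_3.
a_1 = 3
b_1 = 9
c_1 = 10
a_2 = 9
b_2 = 2
c_2 = 6
t_2 = 2
a_3 = 9
b_3 = 7
c_3 = 9
p_3 = 2
t_3 = 2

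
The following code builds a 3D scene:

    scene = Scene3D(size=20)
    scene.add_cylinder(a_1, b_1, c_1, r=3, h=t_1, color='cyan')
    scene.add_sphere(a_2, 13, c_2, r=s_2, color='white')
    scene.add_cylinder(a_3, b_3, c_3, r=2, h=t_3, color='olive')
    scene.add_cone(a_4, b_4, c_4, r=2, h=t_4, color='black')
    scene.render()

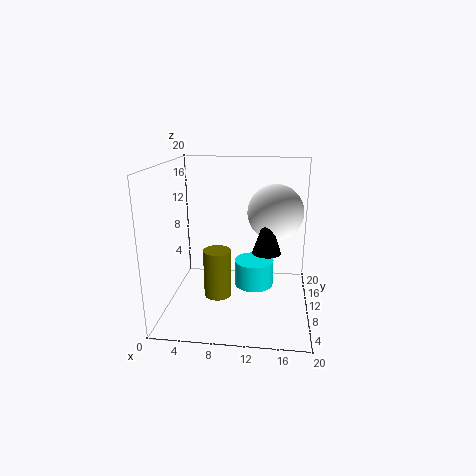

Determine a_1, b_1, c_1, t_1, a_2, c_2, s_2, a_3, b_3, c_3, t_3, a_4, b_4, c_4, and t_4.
a_1 = 12, b_1 = 14, c_1 = 1, t_1 = 4, a_2 = 15, c_2 = 13, s_2 = 4, a_3 = 7, b_3 = 10, c_3 = 1, t_3 = 7, a_4 = 14, b_4 = 10, c_4 = 8, t_4 = 6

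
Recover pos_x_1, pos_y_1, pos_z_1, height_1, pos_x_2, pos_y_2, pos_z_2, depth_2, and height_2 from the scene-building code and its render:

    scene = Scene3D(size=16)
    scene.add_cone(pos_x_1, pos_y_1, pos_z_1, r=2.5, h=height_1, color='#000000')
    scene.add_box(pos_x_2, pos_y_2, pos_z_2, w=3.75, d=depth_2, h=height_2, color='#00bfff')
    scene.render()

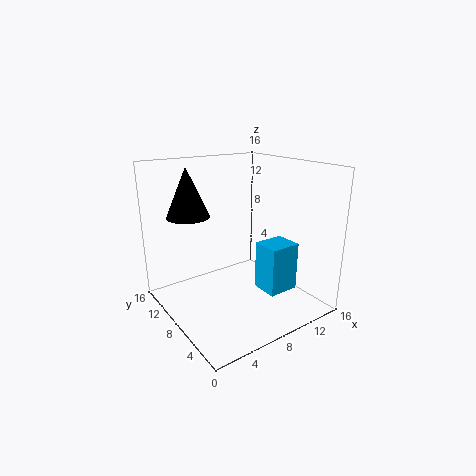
pos_x_1 = 4.5; pos_y_1 = 13; pos_z_1 = 9.75; height_1 = 5.75; pos_x_2 = 10.75; pos_y_2 = 5; pos_z_2 = 1; depth_2 = 3.25; height_2 = 5.75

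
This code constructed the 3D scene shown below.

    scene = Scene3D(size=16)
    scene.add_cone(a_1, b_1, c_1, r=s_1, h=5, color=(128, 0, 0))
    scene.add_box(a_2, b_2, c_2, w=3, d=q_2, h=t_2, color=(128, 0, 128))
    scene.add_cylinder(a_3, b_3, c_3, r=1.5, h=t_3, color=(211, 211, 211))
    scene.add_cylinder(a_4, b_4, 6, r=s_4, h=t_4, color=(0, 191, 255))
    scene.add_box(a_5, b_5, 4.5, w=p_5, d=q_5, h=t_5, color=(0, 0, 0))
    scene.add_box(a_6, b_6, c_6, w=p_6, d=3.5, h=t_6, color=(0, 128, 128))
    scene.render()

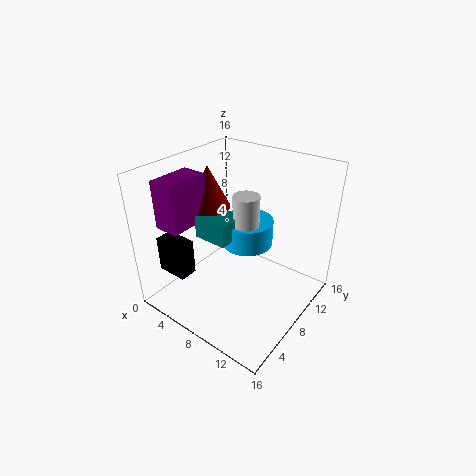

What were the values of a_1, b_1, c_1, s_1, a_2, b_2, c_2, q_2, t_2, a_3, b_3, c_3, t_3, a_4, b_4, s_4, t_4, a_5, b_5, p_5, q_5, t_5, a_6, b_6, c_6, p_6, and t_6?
a_1 = 3, b_1 = 9, c_1 = 10, s_1 = 2.5, a_2 = 0.5, b_2 = 3, c_2 = 9, q_2 = 5, t_2 = 5.5, a_3 = 8, b_3 = 9.5, c_3 = 6.5, t_3 = 6, a_4 = 7.5, b_4 = 10.5, s_4 = 3, t_4 = 3, a_5 = 1.5, b_5 = 2, p_5 = 3.5, q_5 = 2, t_5 = 4, a_6 = 3.5, b_6 = 6, c_6 = 7.5, p_6 = 4, t_6 = 2.5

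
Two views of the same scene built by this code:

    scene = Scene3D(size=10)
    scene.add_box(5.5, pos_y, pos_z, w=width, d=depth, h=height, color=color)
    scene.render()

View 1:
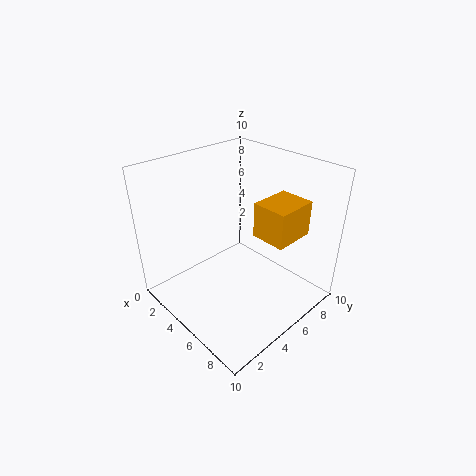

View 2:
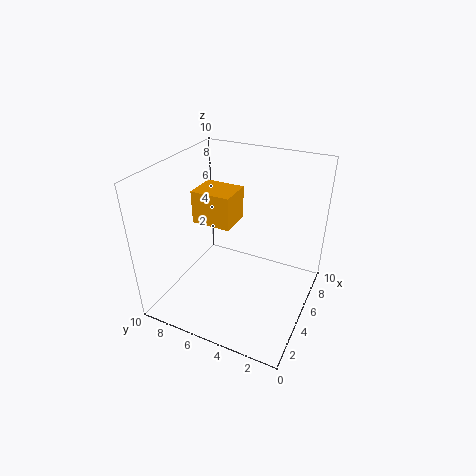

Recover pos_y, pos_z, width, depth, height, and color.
pos_y = 6
pos_z = 5
width = 2.5
depth = 3
height = 2.5
color = 'orange'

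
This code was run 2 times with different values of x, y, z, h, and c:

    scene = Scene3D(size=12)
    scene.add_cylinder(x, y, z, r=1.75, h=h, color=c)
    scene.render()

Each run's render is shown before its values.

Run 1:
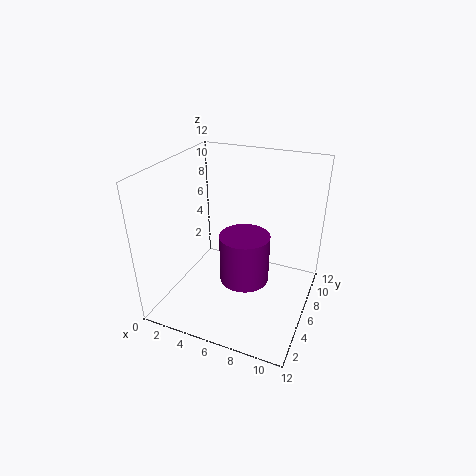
x = 8, y = 2.5, z = 5, h = 3.5, c = 'purple'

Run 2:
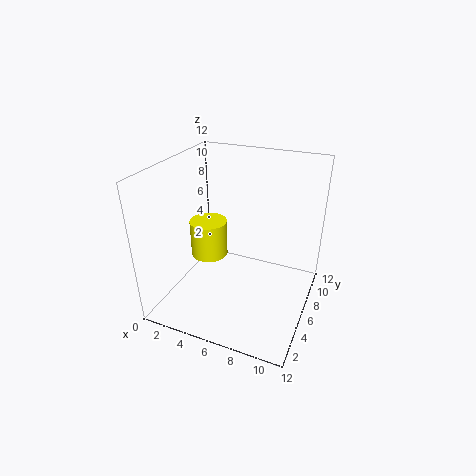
x = 2, y = 8.25, z = 2.25, h = 3.5, c = 'yellow'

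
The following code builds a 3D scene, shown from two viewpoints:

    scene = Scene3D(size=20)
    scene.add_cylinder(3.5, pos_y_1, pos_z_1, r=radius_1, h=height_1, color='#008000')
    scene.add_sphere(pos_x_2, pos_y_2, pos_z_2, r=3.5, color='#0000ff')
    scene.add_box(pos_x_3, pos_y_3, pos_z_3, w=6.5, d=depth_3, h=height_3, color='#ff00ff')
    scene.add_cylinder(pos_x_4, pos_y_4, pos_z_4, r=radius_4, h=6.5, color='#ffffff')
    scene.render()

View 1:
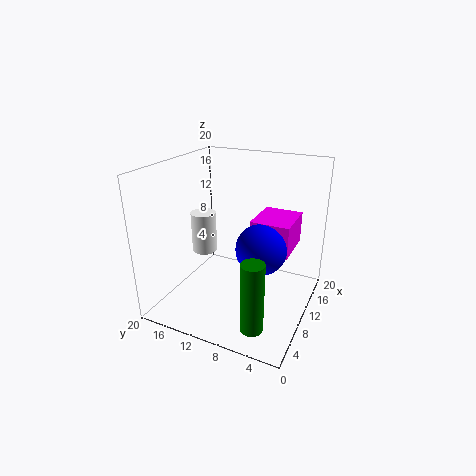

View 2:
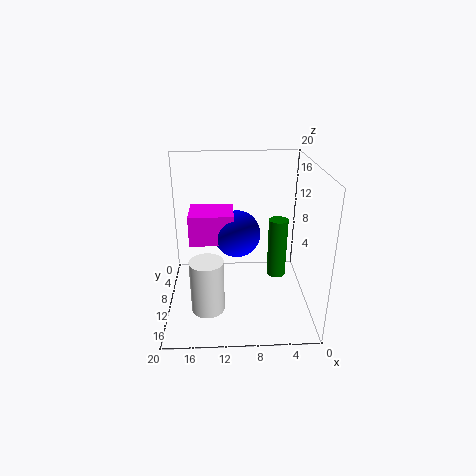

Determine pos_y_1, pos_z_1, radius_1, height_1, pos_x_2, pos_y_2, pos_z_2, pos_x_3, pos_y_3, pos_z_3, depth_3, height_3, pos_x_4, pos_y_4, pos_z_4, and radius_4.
pos_y_1 = 5
pos_z_1 = 1
radius_1 = 1.5
height_1 = 9.5
pos_x_2 = 10
pos_y_2 = 6.5
pos_z_2 = 9
pos_x_3 = 10.5
pos_y_3 = 3
pos_z_3 = 8
depth_3 = 5.5
height_3 = 4.5
pos_x_4 = 14
pos_y_4 = 18
pos_z_4 = 4.5
radius_4 = 2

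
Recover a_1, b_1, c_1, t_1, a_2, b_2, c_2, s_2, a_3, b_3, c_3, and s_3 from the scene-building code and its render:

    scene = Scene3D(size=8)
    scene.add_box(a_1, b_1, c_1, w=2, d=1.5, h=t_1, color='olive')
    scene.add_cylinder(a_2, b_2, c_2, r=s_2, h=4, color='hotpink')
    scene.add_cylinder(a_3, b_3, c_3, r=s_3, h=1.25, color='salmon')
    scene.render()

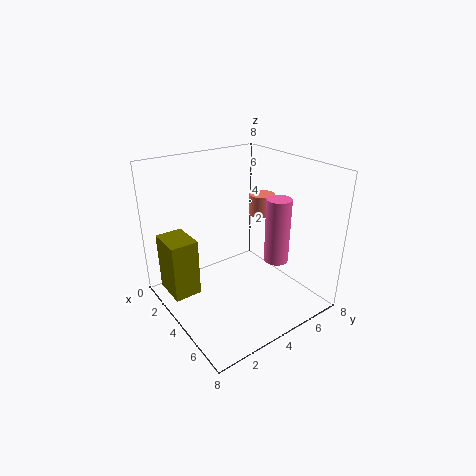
a_1 = 1.5
b_1 = 0.25
c_1 = 1
t_1 = 3.25
a_2 = 4.25
b_2 = 6.75
c_2 = 1.75
s_2 = 0.75
a_3 = 3
b_3 = 6.5
c_3 = 4.5
s_3 = 0.75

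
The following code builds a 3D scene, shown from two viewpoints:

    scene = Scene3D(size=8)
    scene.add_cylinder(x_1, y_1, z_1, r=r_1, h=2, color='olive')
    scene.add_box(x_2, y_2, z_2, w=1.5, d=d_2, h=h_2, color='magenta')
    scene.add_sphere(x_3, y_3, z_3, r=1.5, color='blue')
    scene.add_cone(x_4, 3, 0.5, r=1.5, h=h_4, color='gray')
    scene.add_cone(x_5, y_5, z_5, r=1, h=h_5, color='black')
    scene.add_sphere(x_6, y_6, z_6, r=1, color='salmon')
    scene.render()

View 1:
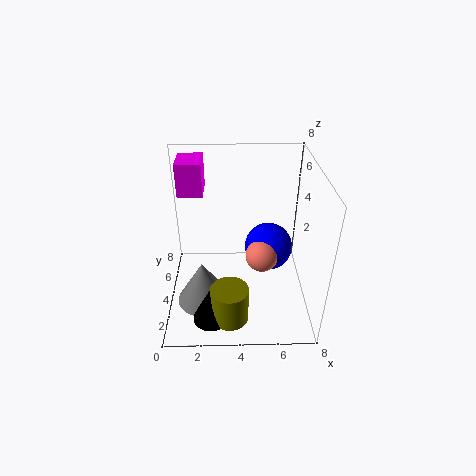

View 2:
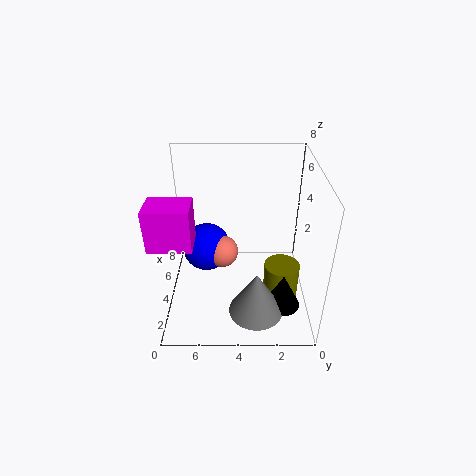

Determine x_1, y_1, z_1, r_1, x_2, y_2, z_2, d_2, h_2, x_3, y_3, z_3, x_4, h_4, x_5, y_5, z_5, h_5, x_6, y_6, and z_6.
x_1 = 3.5; y_1 = 1.5; z_1 = 0.5; r_1 = 1; x_2 = 0.5; y_2 = 6; z_2 = 5.5; d_2 = 2; h_2 = 2; x_3 = 6; y_3 = 6; z_3 = 2; x_4 = 2; h_4 = 2.5; x_5 = 2.5; y_5 = 1.5; z_5 = 0.5; h_5 = 2; x_6 = 5.5; y_6 = 5; z_6 = 2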